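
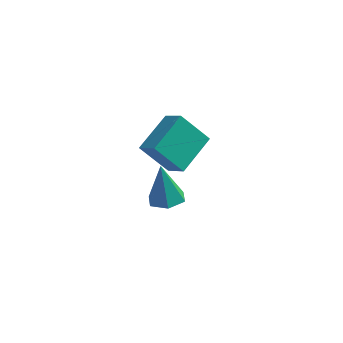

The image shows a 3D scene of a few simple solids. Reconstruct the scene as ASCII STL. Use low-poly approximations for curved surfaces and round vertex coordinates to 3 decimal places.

solid 
facet normal -0.685 0.012 0.728
outer loop
vertex 2.344 -1.131 3.312
vertex 3.004 0.341 3.909
vertex 1.688 -0.583 2.686
endloop
endfacet
facet normal -0.384 -0.856 -0.347
outer loop
vertex 2.736 -0.601 1.571
vertex 2.344 -1.131 3.312
vertex 1.688 -0.583 2.686
endloop
endfacet
facet normal -0.685 0.012 0.728
outer loop
vertex 1.688 -0.583 2.686
vertex 3.004 0.341 3.909
vertex 2.347 0.889 3.282
endloop
endfacet
facet normal -0.620 0.517 -0.591
outer loop
vertex 2.347 0.889 3.282
vertex 2.736 -0.601 1.571
vertex 1.688 -0.583 2.686
endloop
endfacet
facet normal 0.619 -0.517 0.591
outer loop
vertex 2.344 -1.131 3.312
vertex 4.052 0.323 2.794
vertex 3.004 0.341 3.909
endloop
endfacet
facet normal -0.383 -0.856 -0.347
outer loop
vertex 3.393 -1.149 2.198
vertex 2.344 -1.131 3.312
vertex 2.736 -0.601 1.571
endloop
endfacet
facet normal 0.619 -0.517 0.591
outer loop
vertex 3.393 -1.149 2.198
vertex 4.052 0.323 2.794
vertex 2.344 -1.131 3.312
endloop
endfacet
facet normal 0.383 0.856 0.347
outer loop
vertex 3.004 0.341 3.909
vertex 4.052 0.323 2.794
vertex 2.347 0.889 3.282
endloop
endfacet
facet normal -0.619 0.517 -0.591
outer loop
vertex 3.396 0.871 2.168
vertex 2.736 -0.601 1.571
vertex 2.347 0.889 3.282
endloop
endfacet
facet normal 0.383 0.856 0.347
outer loop
vertex 2.347 0.889 3.282
vertex 4.052 0.323 2.794
vertex 3.396 0.871 2.168
endloop
endfacet
facet normal 0.685 -0.012 -0.728
outer loop
vertex 3.396 0.871 2.168
vertex 3.393 -1.149 2.198
vertex 2.736 -0.601 1.571
endloop
endfacet
facet normal 0.685 -0.012 -0.728
outer loop
vertex 4.052 0.323 2.794
vertex 3.393 -1.149 2.198
vertex 3.396 0.871 2.168
endloop
endfacet
facet normal 0.169 -0.188 -0.967
outer loop
vertex 2.856 1.638 -1.966
vertex 2.336 1.098 -1.952
vertex 2.141 1.801 -2.123
endloop
endfacet
facet normal 0.174 0.963 0.208
outer loop
vertex 2.856 1.638 -1.966
vertex 2.141 1.801 -2.123
vertex 2.044 1.422 -0.288
endloop
endfacet
facet normal 0.169 -0.188 -0.967
outer loop
vertex 2.141 1.801 -2.123
vertex 2.336 1.098 -1.952
vertex 1.621 1.261 -2.109
endloop
endfacet
facet normal -0.715 0.691 0.105
outer loop
vertex 2.141 1.801 -2.123
vertex 1.621 1.261 -2.109
vertex 2.044 1.422 -0.288
endloop
endfacet
facet normal 0.169 -0.188 -0.967
outer loop
vertex 1.621 1.261 -2.109
vertex 2.336 1.098 -1.952
vertex 1.816 0.558 -1.938
endloop
endfacet
facet normal -0.949 -0.205 0.239
outer loop
vertex 1.621 1.261 -2.109
vertex 1.816 0.558 -1.938
vertex 2.044 1.422 -0.288
endloop
endfacet
facet normal 0.171 -0.189 -0.967
outer loop
vertex 1.816 0.558 -1.938
vertex 2.336 1.098 -1.952
vertex 2.53 0.394 -1.78
endloop
endfacet
facet normal -0.295 -0.829 0.475
outer loop
vertex 1.816 0.558 -1.938
vertex 2.53 0.394 -1.78
vertex 2.044 1.422 -0.288
endloop
endfacet
facet normal 0.169 -0.190 -0.967
outer loop
vertex 2.53 0.394 -1.78
vertex 2.336 1.098 -1.952
vertex 3.051 0.934 -1.795
endloop
endfacet
facet normal 0.595 -0.558 0.578
outer loop
vertex 2.53 0.394 -1.78
vertex 3.051 0.934 -1.795
vertex 2.044 1.422 -0.288
endloop
endfacet
facet normal 0.169 -0.188 -0.967
outer loop
vertex 3.051 0.934 -1.795
vertex 2.336 1.098 -1.952
vertex 2.856 1.638 -1.966
endloop
endfacet
facet normal 0.829 0.338 0.445
outer loop
vertex 3.051 0.934 -1.795
vertex 2.856 1.638 -1.966
vertex 2.044 1.422 -0.288
endloop
endfacet

endsolid


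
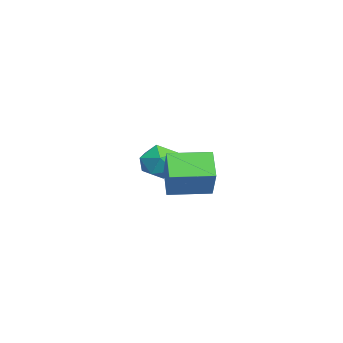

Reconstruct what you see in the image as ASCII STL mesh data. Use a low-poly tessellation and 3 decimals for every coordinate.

solid 
facet normal -0.395 0.874 0.283
outer loop
vertex -2.569 2.54 -0.157
vertex -3.121 2.017 0.686
vertex -2.078 2.432 0.861
endloop
endfacet
facet normal 0.246 0.969 -0.016
outer loop
vertex -2.569 2.54 -0.157
vertex -2.078 2.432 0.861
vertex -1.471 2.263 -0.083
endloop
endfacet
facet normal 0.223 0.703 -0.676
outer loop
vertex -2.569 2.54 -0.157
vertex -1.471 2.263 -0.083
vertex -2.137 1.744 -0.842
endloop
endfacet
facet normal -0.433 0.442 -0.786
outer loop
vertex -2.569 2.54 -0.157
vertex -2.137 1.744 -0.842
vertex -3.157 1.592 -0.366
endloop
endfacet
facet normal -0.814 0.548 -0.193
outer loop
vertex -2.569 2.54 -0.157
vertex -3.157 1.592 -0.366
vertex -3.121 2.017 0.686
endloop
endfacet
facet normal 0.722 0.592 0.358
outer loop
vertex -1.471 2.263 -0.083
vertex -2.078 2.432 0.861
vertex -1.343 1.568 0.806
endloop
endfacet
facet normal -0.315 0.437 0.842
outer loop
vertex -2.078 2.432 0.861
vertex -3.121 2.017 0.686
vertex -2.363 1.416 1.282
endloop
endfacet
facet normal -0.993 -0.092 0.071
outer loop
vertex -3.121 2.017 0.686
vertex -3.157 1.592 -0.366
vertex -3.029 0.897 0.523
endloop
endfacet
facet normal -0.376 -0.263 -0.889
outer loop
vertex -3.157 1.592 -0.366
vertex -2.137 1.744 -0.842
vertex -2.422 0.728 -0.421
endloop
endfacet
facet normal 0.685 0.160 -0.711
outer loop
vertex -2.137 1.744 -0.842
vertex -1.471 2.263 -0.083
vertex -1.379 1.143 -0.246
endloop
endfacet
facet normal 0.433 -0.442 0.786
outer loop
vertex -1.931 0.62 0.597
vertex -1.343 1.568 0.806
vertex -2.363 1.416 1.282
endloop
endfacet
facet normal -0.223 -0.703 0.676
outer loop
vertex -1.931 0.62 0.597
vertex -2.363 1.416 1.282
vertex -3.029 0.897 0.523
endloop
endfacet
facet normal -0.246 -0.969 0.016
outer loop
vertex -1.931 0.62 0.597
vertex -3.029 0.897 0.523
vertex -2.422 0.728 -0.421
endloop
endfacet
facet normal 0.395 -0.874 -0.283
outer loop
vertex -1.931 0.62 0.597
vertex -2.422 0.728 -0.421
vertex -1.379 1.143 -0.246
endloop
endfacet
facet normal 0.814 -0.548 0.193
outer loop
vertex -1.931 0.62 0.597
vertex -1.379 1.143 -0.246
vertex -1.343 1.568 0.806
endloop
endfacet
facet normal 0.376 0.263 0.889
outer loop
vertex -2.363 1.416 1.282
vertex -1.343 1.568 0.806
vertex -2.078 2.432 0.861
endloop
endfacet
facet normal -0.685 -0.160 0.711
outer loop
vertex -3.029 0.897 0.523
vertex -2.363 1.416 1.282
vertex -3.121 2.017 0.686
endloop
endfacet
facet normal -0.722 -0.592 -0.358
outer loop
vertex -2.422 0.728 -0.421
vertex -3.029 0.897 0.523
vertex -3.157 1.592 -0.366
endloop
endfacet
facet normal 0.315 -0.437 -0.842
outer loop
vertex -1.379 1.143 -0.246
vertex -2.422 0.728 -0.421
vertex -2.137 1.744 -0.842
endloop
endfacet
facet normal 0.993 0.092 -0.071
outer loop
vertex -1.343 1.568 0.806
vertex -1.379 1.143 -0.246
vertex -1.471 2.263 -0.083
endloop
endfacet
facet normal -0.783 -0.054 0.620
outer loop
vertex 3.249 1.729 2.812
vertex 3.105 3.774 2.809
vertex 2.018 1.64 1.251
endloop
endfacet
facet normal 0.070 -0.998 0.001
outer loop
vertex 3.255 1.726 0.271
vertex 3.249 1.729 2.812
vertex 2.018 1.64 1.251
endloop
endfacet
facet normal -0.783 -0.054 0.620
outer loop
vertex 2.018 1.64 1.251
vertex 3.105 3.774 2.809
vertex 1.874 3.685 1.248
endloop
endfacet
facet normal -0.618 -0.045 -0.785
outer loop
vertex 1.874 3.685 1.248
vertex 3.255 1.726 0.271
vertex 2.018 1.64 1.251
endloop
endfacet
facet normal 0.618 0.045 0.785
outer loop
vertex 3.249 1.729 2.812
vertex 4.342 3.86 1.829
vertex 3.105 3.774 2.809
endloop
endfacet
facet normal 0.070 -0.998 0.001
outer loop
vertex 4.486 1.815 1.832
vertex 3.249 1.729 2.812
vertex 3.255 1.726 0.271
endloop
endfacet
facet normal 0.618 0.045 0.785
outer loop
vertex 4.486 1.815 1.832
vertex 4.342 3.86 1.829
vertex 3.249 1.729 2.812
endloop
endfacet
facet normal -0.070 0.998 -0.001
outer loop
vertex 3.105 3.774 2.809
vertex 4.342 3.86 1.829
vertex 1.874 3.685 1.248
endloop
endfacet
facet normal -0.618 -0.045 -0.785
outer loop
vertex 3.111 3.771 0.268
vertex 3.255 1.726 0.271
vertex 1.874 3.685 1.248
endloop
endfacet
facet normal -0.070 0.998 -0.001
outer loop
vertex 1.874 3.685 1.248
vertex 4.342 3.86 1.829
vertex 3.111 3.771 0.268
endloop
endfacet
facet normal 0.783 0.054 -0.620
outer loop
vertex 3.111 3.771 0.268
vertex 4.486 1.815 1.832
vertex 3.255 1.726 0.271
endloop
endfacet
facet normal 0.783 0.054 -0.620
outer loop
vertex 4.342 3.86 1.829
vertex 4.486 1.815 1.832
vertex 3.111 3.771 0.268
endloop
endfacet

endsolid


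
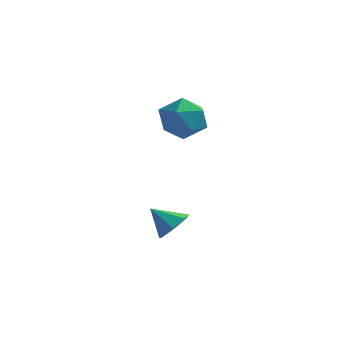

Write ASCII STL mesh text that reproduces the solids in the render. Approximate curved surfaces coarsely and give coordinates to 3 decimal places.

solid 
facet normal 0.721 0.175 -0.670
outer loop
vertex 3.535 1.222 -2.891
vertex 2.933 1.337 -3.509
vertex 3.284 1.929 -2.977
endloop
endfacet
facet normal 0.160 0.175 0.971
outer loop
vertex 3.535 1.222 -2.891
vertex 3.284 1.929 -2.977
vertex 1.967 1.103 -2.611
endloop
endfacet
facet normal 0.722 0.174 -0.670
outer loop
vertex 3.284 1.929 -2.977
vertex 2.933 1.337 -3.509
vertex 2.769 2.19 -3.464
endloop
endfacet
facet normal -0.262 0.708 0.656
outer loop
vertex 3.284 1.929 -2.977
vertex 2.769 2.19 -3.464
vertex 1.967 1.103 -2.611
endloop
endfacet
facet normal 0.721 0.174 -0.670
outer loop
vertex 2.769 2.19 -3.464
vertex 2.933 1.337 -3.509
vertex 2.378 1.808 -3.984
endloop
endfacet
facet normal -0.761 0.641 0.101
outer loop
vertex 2.769 2.19 -3.464
vertex 2.378 1.808 -3.984
vertex 1.967 1.103 -2.611
endloop
endfacet
facet normal 0.722 0.175 -0.670
outer loop
vertex 2.378 1.808 -3.984
vertex 2.933 1.337 -3.509
vertex 2.405 1.071 -4.147
endloop
endfacet
facet normal -0.961 0.026 -0.275
outer loop
vertex 2.378 1.808 -3.984
vertex 2.405 1.071 -4.147
vertex 1.967 1.103 -2.611
endloop
endfacet
facet normal 0.722 0.174 -0.670
outer loop
vertex 2.405 1.071 -4.147
vertex 2.933 1.337 -3.509
vertex 2.83 0.534 -3.829
endloop
endfacet
facet normal -0.712 -0.676 -0.189
outer loop
vertex 2.405 1.071 -4.147
vertex 2.83 0.534 -3.829
vertex 1.967 1.103 -2.611
endloop
endfacet
facet normal 0.721 0.175 -0.670
outer loop
vertex 2.83 0.534 -3.829
vertex 2.933 1.337 -3.509
vertex 3.333 0.602 -3.27
endloop
endfacet
facet normal -0.201 -0.934 0.294
outer loop
vertex 2.83 0.534 -3.829
vertex 3.333 0.602 -3.27
vertex 1.967 1.103 -2.611
endloop
endfacet
facet normal 0.721 0.175 -0.670
outer loop
vertex 3.333 0.602 -3.27
vertex 2.933 1.337 -3.509
vertex 3.535 1.222 -2.891
endloop
endfacet
facet normal 0.187 -0.556 0.810
outer loop
vertex 3.333 0.602 -3.27
vertex 3.535 1.222 -2.891
vertex 1.967 1.103 -2.611
endloop
endfacet
facet normal -0.220 0.691 0.688
outer loop
vertex 1.127 4.482 1.88
vertex 1.825 3.943 2.644
vertex 2.255 4.774 1.947
endloop
endfacet
facet normal -0.252 0.967 0.031
outer loop
vertex 1.127 4.482 1.88
vertex 2.255 4.774 1.947
vertex 1.74 4.673 0.905
endloop
endfacet
facet normal -0.730 0.591 -0.343
outer loop
vertex 1.127 4.482 1.88
vertex 1.74 4.673 0.905
vertex 0.991 3.779 0.958
endloop
endfacet
facet normal -0.993 0.083 0.084
outer loop
vertex 1.127 4.482 1.88
vertex 0.991 3.779 0.958
vertex 1.044 3.328 2.033
endloop
endfacet
facet normal -0.678 0.144 0.721
outer loop
vertex 1.127 4.482 1.88
vertex 1.044 3.328 2.033
vertex 1.825 3.943 2.644
endloop
endfacet
facet normal 0.386 0.880 -0.276
outer loop
vertex 1.74 4.673 0.905
vertex 2.255 4.774 1.947
vertex 2.816 4.252 1.067
endloop
endfacet
facet normal 0.438 0.434 0.787
outer loop
vertex 2.255 4.774 1.947
vertex 1.825 3.943 2.644
vertex 2.869 3.801 2.142
endloop
endfacet
facet normal -0.303 -0.450 0.840
outer loop
vertex 1.825 3.943 2.644
vertex 1.044 3.328 2.033
vertex 2.12 2.907 2.195
endloop
endfacet
facet normal -0.812 -0.551 -0.191
outer loop
vertex 1.044 3.328 2.033
vertex 0.991 3.779 0.958
vertex 1.605 2.806 1.153
endloop
endfacet
facet normal -0.387 0.272 -0.881
outer loop
vertex 0.991 3.779 0.958
vertex 1.74 4.673 0.905
vertex 2.035 3.637 0.456
endloop
endfacet
facet normal 0.993 -0.083 -0.084
outer loop
vertex 2.733 3.098 1.22
vertex 2.816 4.252 1.067
vertex 2.869 3.801 2.142
endloop
endfacet
facet normal 0.730 -0.591 0.343
outer loop
vertex 2.733 3.098 1.22
vertex 2.869 3.801 2.142
vertex 2.12 2.907 2.195
endloop
endfacet
facet normal 0.252 -0.967 -0.031
outer loop
vertex 2.733 3.098 1.22
vertex 2.12 2.907 2.195
vertex 1.605 2.806 1.153
endloop
endfacet
facet normal 0.220 -0.691 -0.688
outer loop
vertex 2.733 3.098 1.22
vertex 1.605 2.806 1.153
vertex 2.035 3.637 0.456
endloop
endfacet
facet normal 0.678 -0.144 -0.721
outer loop
vertex 2.733 3.098 1.22
vertex 2.035 3.637 0.456
vertex 2.816 4.252 1.067
endloop
endfacet
facet normal 0.812 0.551 0.191
outer loop
vertex 2.869 3.801 2.142
vertex 2.816 4.252 1.067
vertex 2.255 4.774 1.947
endloop
endfacet
facet normal 0.387 -0.272 0.881
outer loop
vertex 2.12 2.907 2.195
vertex 2.869 3.801 2.142
vertex 1.825 3.943 2.644
endloop
endfacet
facet normal -0.386 -0.880 0.276
outer loop
vertex 1.605 2.806 1.153
vertex 2.12 2.907 2.195
vertex 1.044 3.328 2.033
endloop
endfacet
facet normal -0.438 -0.434 -0.787
outer loop
vertex 2.035 3.637 0.456
vertex 1.605 2.806 1.153
vertex 0.991 3.779 0.958
endloop
endfacet
facet normal 0.303 0.450 -0.840
outer loop
vertex 2.816 4.252 1.067
vertex 2.035 3.637 0.456
vertex 1.74 4.673 0.905
endloop
endfacet

endsolid


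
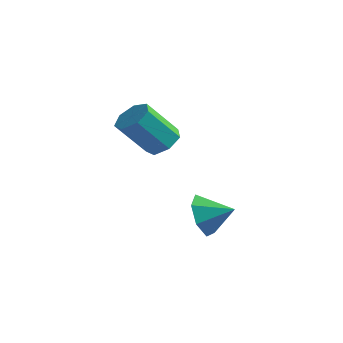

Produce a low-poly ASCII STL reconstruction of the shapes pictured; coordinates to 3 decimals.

solid 
facet normal 0.383 0.515 -0.766
outer loop
vertex -2.578 -1.064 -0.474
vertex -3.329 -1.097 -0.872
vertex -3.041 -0.507 -0.331
endloop
endfacet
facet normal 0.678 0.406 0.613
outer loop
vertex -2.578 -1.064 -0.474
vertex -3.041 -0.507 -0.331
vertex -3.341 -2.09 1.05
endloop
endfacet
facet normal 0.677 0.406 0.613
outer loop
vertex -3.341 -2.09 1.05
vertex -3.041 -0.507 -0.331
vertex -3.804 -1.534 1.193
endloop
endfacet
facet normal -0.384 -0.516 0.766
outer loop
vertex -3.341 -2.09 1.05
vertex -3.804 -1.534 1.193
vertex -4.091 -2.123 0.652
endloop
endfacet
facet normal 0.384 0.515 -0.766
outer loop
vertex -3.041 -0.507 -0.331
vertex -3.329 -1.097 -0.872
vertex -3.72 -0.395 -0.596
endloop
endfacet
facet normal -0.069 0.843 0.533
outer loop
vertex -3.041 -0.507 -0.331
vertex -3.72 -0.395 -0.596
vertex -3.804 -1.534 1.193
endloop
endfacet
facet normal -0.068 0.843 0.534
outer loop
vertex -3.804 -1.534 1.193
vertex -3.72 -0.395 -0.596
vertex -4.483 -1.422 0.929
endloop
endfacet
facet normal -0.383 -0.517 0.766
outer loop
vertex -3.804 -1.534 1.193
vertex -4.483 -1.422 0.929
vertex -4.091 -2.123 0.652
endloop
endfacet
facet normal 0.383 0.515 -0.767
outer loop
vertex -3.72 -0.395 -0.596
vertex -3.329 -1.097 -0.872
vertex -4.105 -0.811 -1.068
endloop
endfacet
facet normal -0.762 0.645 0.053
outer loop
vertex -3.72 -0.395 -0.596
vertex -4.105 -0.811 -1.068
vertex -4.483 -1.422 0.929
endloop
endfacet
facet normal -0.762 0.645 0.053
outer loop
vertex -4.483 -1.422 0.929
vertex -4.105 -0.811 -1.068
vertex -4.868 -1.838 0.456
endloop
endfacet
facet normal -0.383 -0.517 0.766
outer loop
vertex -4.483 -1.422 0.929
vertex -4.868 -1.838 0.456
vertex -4.091 -2.123 0.652
endloop
endfacet
facet normal 0.384 0.516 -0.766
outer loop
vertex -4.105 -0.811 -1.068
vertex -3.329 -1.097 -0.872
vertex -3.905 -1.442 -1.393
endloop
endfacet
facet normal -0.883 -0.039 -0.468
outer loop
vertex -4.105 -0.811 -1.068
vertex -3.905 -1.442 -1.393
vertex -4.868 -1.838 0.456
endloop
endfacet
facet normal -0.883 -0.039 -0.468
outer loop
vertex -4.868 -1.838 0.456
vertex -3.905 -1.442 -1.393
vertex -4.668 -2.469 0.131
endloop
endfacet
facet normal -0.383 -0.516 0.766
outer loop
vertex -4.868 -1.838 0.456
vertex -4.668 -2.469 0.131
vertex -4.091 -2.123 0.652
endloop
endfacet
facet normal 0.383 0.517 -0.766
outer loop
vertex -3.905 -1.442 -1.393
vertex -3.329 -1.097 -0.872
vertex -3.271 -1.813 -1.326
endloop
endfacet
facet normal -0.338 -0.693 -0.636
outer loop
vertex -3.905 -1.442 -1.393
vertex -3.271 -1.813 -1.326
vertex -4.668 -2.469 0.131
endloop
endfacet
facet normal -0.338 -0.694 -0.636
outer loop
vertex -4.668 -2.469 0.131
vertex -3.271 -1.813 -1.326
vertex -4.034 -2.84 0.199
endloop
endfacet
facet normal -0.384 -0.515 0.767
outer loop
vertex -4.668 -2.469 0.131
vertex -4.034 -2.84 0.199
vertex -4.091 -2.123 0.652
endloop
endfacet
facet normal 0.383 0.517 -0.766
outer loop
vertex -3.271 -1.813 -1.326
vertex -3.329 -1.097 -0.872
vertex -2.68 -1.645 -0.917
endloop
endfacet
facet normal 0.460 -0.826 -0.326
outer loop
vertex -3.271 -1.813 -1.326
vertex -2.68 -1.645 -0.917
vertex -4.034 -2.84 0.199
endloop
endfacet
facet normal 0.461 -0.826 -0.325
outer loop
vertex -4.034 -2.84 0.199
vertex -2.68 -1.645 -0.917
vertex -3.443 -2.671 0.607
endloop
endfacet
facet normal -0.382 -0.515 0.767
outer loop
vertex -4.034 -2.84 0.199
vertex -3.443 -2.671 0.607
vertex -4.091 -2.123 0.652
endloop
endfacet
facet normal 0.383 0.517 -0.766
outer loop
vertex -2.68 -1.645 -0.917
vertex -3.329 -1.097 -0.872
vertex -2.578 -1.064 -0.474
endloop
endfacet
facet normal 0.913 -0.336 0.231
outer loop
vertex -2.68 -1.645 -0.917
vertex -2.578 -1.064 -0.474
vertex -3.443 -2.671 0.607
endloop
endfacet
facet normal 0.913 -0.336 0.231
outer loop
vertex -3.443 -2.671 0.607
vertex -2.578 -1.064 -0.474
vertex -3.341 -2.09 1.05
endloop
endfacet
facet normal -0.384 -0.516 0.766
outer loop
vertex -3.443 -2.671 0.607
vertex -3.341 -2.09 1.05
vertex -4.091 -2.123 0.652
endloop
endfacet
facet normal -0.882 -0.300 -0.364
outer loop
vertex 0.799 -4.361 -3.684
vertex 0.314 -3.839 -2.939
vertex 0.59 -3.513 -3.876
endloop
endfacet
facet normal 0.852 0.094 -0.514
outer loop
vertex 0.799 -4.361 -3.684
vertex 0.59 -3.513 -3.876
vertex 1.426 -3.461 -2.481
endloop
endfacet
facet normal -0.881 -0.301 -0.364
outer loop
vertex 0.59 -3.513 -3.876
vertex 0.314 -3.839 -2.939
vertex 0.173 -2.912 -3.363
endloop
endfacet
facet normal 0.581 0.723 -0.375
outer loop
vertex 0.59 -3.513 -3.876
vertex 0.173 -2.912 -3.363
vertex 1.426 -3.461 -2.481
endloop
endfacet
facet normal -0.882 -0.300 -0.363
outer loop
vertex 0.173 -2.912 -3.363
vertex 0.314 -3.839 -2.939
vertex -0.137 -3.008 -2.531
endloop
endfacet
facet normal 0.266 0.941 0.208
outer loop
vertex 0.173 -2.912 -3.363
vertex -0.137 -3.008 -2.531
vertex 1.426 -3.461 -2.481
endloop
endfacet
facet normal -0.882 -0.301 -0.363
outer loop
vertex -0.137 -3.008 -2.531
vertex 0.314 -3.839 -2.939
vertex -0.107 -3.731 -2.005
endloop
endfacet
facet normal 0.144 0.586 0.797
outer loop
vertex -0.137 -3.008 -2.531
vertex -0.107 -3.731 -2.005
vertex 1.426 -3.461 -2.481
endloop
endfacet
facet normal -0.882 -0.300 -0.363
outer loop
vertex -0.107 -3.731 -2.005
vertex 0.314 -3.839 -2.939
vertex 0.24 -4.535 -2.183
endloop
endfacet
facet normal 0.308 -0.077 0.948
outer loop
vertex -0.107 -3.731 -2.005
vertex 0.24 -4.535 -2.183
vertex 1.426 -3.461 -2.481
endloop
endfacet
facet normal -0.882 -0.301 -0.363
outer loop
vertex 0.24 -4.535 -2.183
vertex 0.314 -3.839 -2.939
vertex 0.643 -4.815 -2.93
endloop
endfacet
facet normal 0.633 -0.548 0.547
outer loop
vertex 0.24 -4.535 -2.183
vertex 0.643 -4.815 -2.93
vertex 1.426 -3.461 -2.481
endloop
endfacet
facet normal -0.882 -0.301 -0.363
outer loop
vertex 0.643 -4.815 -2.93
vertex 0.314 -3.839 -2.939
vertex 0.799 -4.361 -3.684
endloop
endfacet
facet normal 0.875 -0.472 -0.103
outer loop
vertex 0.643 -4.815 -2.93
vertex 0.799 -4.361 -3.684
vertex 1.426 -3.461 -2.481
endloop
endfacet

endsolid


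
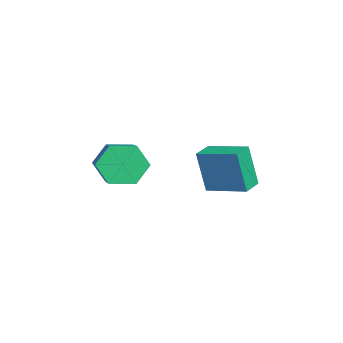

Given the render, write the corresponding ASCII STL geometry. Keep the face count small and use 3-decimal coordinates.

solid 
facet normal -0.849 0.528 0.008
outer loop
vertex -2.244 1.291 -0.611
vertex -1.264 2.862 -0.183
vertex -2.014 1.691 -2.608
endloop
endfacet
facet normal -0.516 -0.827 -0.225
outer loop
vertex -1.156 1.158 -2.617
vertex -2.244 1.291 -0.611
vertex -2.014 1.691 -2.608
endloop
endfacet
facet normal -0.849 0.528 0.008
outer loop
vertex -2.014 1.691 -2.608
vertex -1.264 2.862 -0.183
vertex -1.034 3.262 -2.181
endloop
endfacet
facet normal 0.111 0.195 -0.974
outer loop
vertex -1.034 3.262 -2.181
vertex -1.156 1.158 -2.617
vertex -2.014 1.691 -2.608
endloop
endfacet
facet normal -0.111 -0.196 0.974
outer loop
vertex -2.244 1.291 -0.611
vertex -0.406 2.329 -0.192
vertex -1.264 2.862 -0.183
endloop
endfacet
facet normal -0.516 -0.827 -0.225
outer loop
vertex -1.386 0.758 -0.619
vertex -2.244 1.291 -0.611
vertex -1.156 1.158 -2.617
endloop
endfacet
facet normal -0.112 -0.195 0.974
outer loop
vertex -1.386 0.758 -0.619
vertex -0.406 2.329 -0.192
vertex -2.244 1.291 -0.611
endloop
endfacet
facet normal 0.516 0.827 0.225
outer loop
vertex -1.264 2.862 -0.183
vertex -0.406 2.329 -0.192
vertex -1.034 3.262 -2.181
endloop
endfacet
facet normal 0.112 0.195 -0.974
outer loop
vertex -0.176 2.729 -2.189
vertex -1.156 1.158 -2.617
vertex -1.034 3.262 -2.181
endloop
endfacet
facet normal 0.516 0.827 0.225
outer loop
vertex -1.034 3.262 -2.181
vertex -0.406 2.329 -0.192
vertex -0.176 2.729 -2.189
endloop
endfacet
facet normal 0.849 -0.528 -0.008
outer loop
vertex -0.176 2.729 -2.189
vertex -1.386 0.758 -0.619
vertex -1.156 1.158 -2.617
endloop
endfacet
facet normal 0.849 -0.528 -0.008
outer loop
vertex -0.406 2.329 -0.192
vertex -1.386 0.758 -0.619
vertex -0.176 2.729 -2.189
endloop
endfacet
facet normal -0.911 -0.075 -0.406
outer loop
vertex -0.471 -2.907 -1.652
vertex -0.884 -2.342 -0.83
vertex -0.533 -1.831 -1.713
endloop
endfacet
facet normal 0.409 -0.028 -0.912
outer loop
vertex -0.471 -2.907 -1.652
vertex -0.533 -1.831 -1.713
vertex 1.278 -2.762 -0.873
endloop
endfacet
facet normal 0.409 -0.028 -0.912
outer loop
vertex 1.278 -2.762 -0.873
vertex -0.533 -1.831 -1.713
vertex 1.216 -1.686 -0.934
endloop
endfacet
facet normal 0.911 0.076 0.406
outer loop
vertex 1.278 -2.762 -0.873
vertex 1.216 -1.686 -0.934
vertex 0.864 -2.198 -0.05
endloop
endfacet
facet normal -0.911 -0.075 -0.406
outer loop
vertex -0.533 -1.831 -1.713
vertex -0.884 -2.342 -0.83
vertex -0.946 -1.266 -0.891
endloop
endfacet
facet normal 0.155 0.849 -0.506
outer loop
vertex -0.533 -1.831 -1.713
vertex -0.946 -1.266 -0.891
vertex 1.216 -1.686 -0.934
endloop
endfacet
facet normal 0.155 0.849 -0.505
outer loop
vertex 1.216 -1.686 -0.934
vertex -0.946 -1.266 -0.891
vertex 0.802 -1.121 -0.112
endloop
endfacet
facet normal 0.911 0.076 0.406
outer loop
vertex 1.216 -1.686 -0.934
vertex 0.802 -1.121 -0.112
vertex 0.864 -2.198 -0.05
endloop
endfacet
facet normal -0.911 -0.076 -0.406
outer loop
vertex -0.946 -1.266 -0.891
vertex -0.884 -2.342 -0.83
vertex -1.298 -1.778 -0.007
endloop
endfacet
facet normal -0.254 0.877 0.407
outer loop
vertex -0.946 -1.266 -0.891
vertex -1.298 -1.778 -0.007
vertex 0.802 -1.121 -0.112
endloop
endfacet
facet normal -0.254 0.877 0.407
outer loop
vertex 0.802 -1.121 -0.112
vertex -1.298 -1.778 -0.007
vertex 0.451 -1.633 0.772
endloop
endfacet
facet normal 0.911 0.076 0.406
outer loop
vertex 0.802 -1.121 -0.112
vertex 0.451 -1.633 0.772
vertex 0.864 -2.198 -0.05
endloop
endfacet
facet normal -0.911 -0.076 -0.406
outer loop
vertex -1.298 -1.778 -0.007
vertex -0.884 -2.342 -0.83
vertex -1.236 -2.854 0.054
endloop
endfacet
facet normal -0.409 0.028 0.912
outer loop
vertex -1.298 -1.778 -0.007
vertex -1.236 -2.854 0.054
vertex 0.451 -1.633 0.772
endloop
endfacet
facet normal -0.409 0.028 0.912
outer loop
vertex 0.451 -1.633 0.772
vertex -1.236 -2.854 0.054
vertex 0.513 -2.709 0.833
endloop
endfacet
facet normal 0.911 0.075 0.406
outer loop
vertex 0.451 -1.633 0.772
vertex 0.513 -2.709 0.833
vertex 0.864 -2.198 -0.05
endloop
endfacet
facet normal -0.911 -0.076 -0.406
outer loop
vertex -1.236 -2.854 0.054
vertex -0.884 -2.342 -0.83
vertex -0.822 -3.419 -0.768
endloop
endfacet
facet normal -0.155 -0.849 0.505
outer loop
vertex -1.236 -2.854 0.054
vertex -0.822 -3.419 -0.768
vertex 0.513 -2.709 0.833
endloop
endfacet
facet normal -0.155 -0.849 0.506
outer loop
vertex 0.513 -2.709 0.833
vertex -0.822 -3.419 -0.768
vertex 0.926 -3.274 0.011
endloop
endfacet
facet normal 0.911 0.075 0.406
outer loop
vertex 0.513 -2.709 0.833
vertex 0.926 -3.274 0.011
vertex 0.864 -2.198 -0.05
endloop
endfacet
facet normal -0.911 -0.076 -0.406
outer loop
vertex -0.822 -3.419 -0.768
vertex -0.884 -2.342 -0.83
vertex -0.471 -2.907 -1.652
endloop
endfacet
facet normal 0.254 -0.877 -0.407
outer loop
vertex -0.822 -3.419 -0.768
vertex -0.471 -2.907 -1.652
vertex 0.926 -3.274 0.011
endloop
endfacet
facet normal 0.254 -0.877 -0.407
outer loop
vertex 0.926 -3.274 0.011
vertex -0.471 -2.907 -1.652
vertex 1.278 -2.762 -0.873
endloop
endfacet
facet normal 0.911 0.076 0.406
outer loop
vertex 0.926 -3.274 0.011
vertex 1.278 -2.762 -0.873
vertex 0.864 -2.198 -0.05
endloop
endfacet

endsolid


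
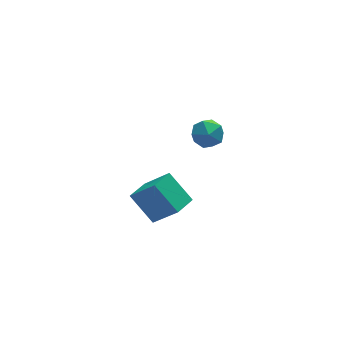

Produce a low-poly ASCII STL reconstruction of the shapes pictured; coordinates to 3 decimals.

solid 
facet normal -0.052 0.820 0.571
outer loop
vertex 2.902 -1.325 1.941
vertex 3.148 -1.774 2.608
vertex 3.721 -1.398 2.12
endloop
endfacet
facet normal 0.111 0.988 -0.103
outer loop
vertex 2.902 -1.325 1.941
vertex 3.721 -1.398 2.12
vertex 3.458 -1.452 1.322
endloop
endfacet
facet normal -0.413 0.745 -0.524
outer loop
vertex 2.902 -1.325 1.941
vertex 3.458 -1.452 1.322
vertex 2.723 -1.862 1.318
endloop
endfacet
facet normal -0.898 0.426 -0.109
outer loop
vertex 2.902 -1.325 1.941
vertex 2.723 -1.862 1.318
vertex 2.532 -2.061 2.113
endloop
endfacet
facet normal -0.675 0.472 0.567
outer loop
vertex 2.902 -1.325 1.941
vertex 2.532 -2.061 2.113
vertex 3.148 -1.774 2.608
endloop
endfacet
facet normal 0.711 0.646 -0.278
outer loop
vertex 3.458 -1.452 1.322
vertex 3.721 -1.398 2.12
vertex 4.048 -1.979 1.607
endloop
endfacet
facet normal 0.448 0.372 0.813
outer loop
vertex 3.721 -1.398 2.12
vertex 3.148 -1.774 2.608
vertex 3.857 -2.178 2.402
endloop
endfacet
facet normal -0.560 -0.190 0.807
outer loop
vertex 3.148 -1.774 2.608
vertex 2.532 -2.061 2.113
vertex 3.122 -2.588 2.398
endloop
endfacet
facet normal -0.921 -0.264 -0.287
outer loop
vertex 2.532 -2.061 2.113
vertex 2.723 -1.862 1.318
vertex 2.859 -2.642 1.6
endloop
endfacet
facet normal -0.135 0.252 -0.958
outer loop
vertex 2.723 -1.862 1.318
vertex 3.458 -1.452 1.322
vertex 3.432 -2.266 1.112
endloop
endfacet
facet normal 0.898 -0.426 0.109
outer loop
vertex 3.678 -2.715 1.779
vertex 4.048 -1.979 1.607
vertex 3.857 -2.178 2.402
endloop
endfacet
facet normal 0.413 -0.745 0.524
outer loop
vertex 3.678 -2.715 1.779
vertex 3.857 -2.178 2.402
vertex 3.122 -2.588 2.398
endloop
endfacet
facet normal -0.111 -0.988 0.103
outer loop
vertex 3.678 -2.715 1.779
vertex 3.122 -2.588 2.398
vertex 2.859 -2.642 1.6
endloop
endfacet
facet normal 0.052 -0.820 -0.571
outer loop
vertex 3.678 -2.715 1.779
vertex 2.859 -2.642 1.6
vertex 3.432 -2.266 1.112
endloop
endfacet
facet normal 0.675 -0.472 -0.567
outer loop
vertex 3.678 -2.715 1.779
vertex 3.432 -2.266 1.112
vertex 4.048 -1.979 1.607
endloop
endfacet
facet normal 0.921 0.264 0.287
outer loop
vertex 3.857 -2.178 2.402
vertex 4.048 -1.979 1.607
vertex 3.721 -1.398 2.12
endloop
endfacet
facet normal 0.135 -0.252 0.958
outer loop
vertex 3.122 -2.588 2.398
vertex 3.857 -2.178 2.402
vertex 3.148 -1.774 2.608
endloop
endfacet
facet normal -0.711 -0.646 0.278
outer loop
vertex 2.859 -2.642 1.6
vertex 3.122 -2.588 2.398
vertex 2.532 -2.061 2.113
endloop
endfacet
facet normal -0.448 -0.372 -0.813
outer loop
vertex 3.432 -2.266 1.112
vertex 2.859 -2.642 1.6
vertex 2.723 -1.862 1.318
endloop
endfacet
facet normal 0.560 0.190 -0.807
outer loop
vertex 4.048 -1.979 1.607
vertex 3.432 -2.266 1.112
vertex 3.458 -1.452 1.322
endloop
endfacet
facet normal -0.388 0.669 0.634
outer loop
vertex 1.114 -1.198 -2.093
vertex 2.053 -0.529 -2.224
vertex 0.244 -0.274 -3.6
endloop
endfacet
facet normal -0.809 -0.577 0.113
outer loop
vertex 0.927 -1.451 -4.716
vertex 1.114 -1.198 -2.093
vertex 0.244 -0.274 -3.6
endloop
endfacet
facet normal -0.388 0.669 0.634
outer loop
vertex 0.244 -0.274 -3.6
vertex 2.053 -0.529 -2.224
vertex 1.183 0.395 -3.731
endloop
endfacet
facet normal -0.441 0.469 -0.765
outer loop
vertex 1.183 0.395 -3.731
vertex 0.927 -1.451 -4.716
vertex 0.244 -0.274 -3.6
endloop
endfacet
facet normal 0.441 -0.469 0.765
outer loop
vertex 1.114 -1.198 -2.093
vertex 2.736 -1.706 -3.34
vertex 2.053 -0.529 -2.224
endloop
endfacet
facet normal -0.809 -0.577 0.113
outer loop
vertex 1.797 -2.375 -3.209
vertex 1.114 -1.198 -2.093
vertex 0.927 -1.451 -4.716
endloop
endfacet
facet normal 0.441 -0.469 0.765
outer loop
vertex 1.797 -2.375 -3.209
vertex 2.736 -1.706 -3.34
vertex 1.114 -1.198 -2.093
endloop
endfacet
facet normal 0.809 0.577 -0.113
outer loop
vertex 2.053 -0.529 -2.224
vertex 2.736 -1.706 -3.34
vertex 1.183 0.395 -3.731
endloop
endfacet
facet normal -0.441 0.469 -0.765
outer loop
vertex 1.866 -0.782 -4.847
vertex 0.927 -1.451 -4.716
vertex 1.183 0.395 -3.731
endloop
endfacet
facet normal 0.809 0.577 -0.113
outer loop
vertex 1.183 0.395 -3.731
vertex 2.736 -1.706 -3.34
vertex 1.866 -0.782 -4.847
endloop
endfacet
facet normal 0.388 -0.669 -0.634
outer loop
vertex 1.866 -0.782 -4.847
vertex 1.797 -2.375 -3.209
vertex 0.927 -1.451 -4.716
endloop
endfacet
facet normal 0.388 -0.669 -0.634
outer loop
vertex 2.736 -1.706 -3.34
vertex 1.797 -2.375 -3.209
vertex 1.866 -0.782 -4.847
endloop
endfacet

endsolid


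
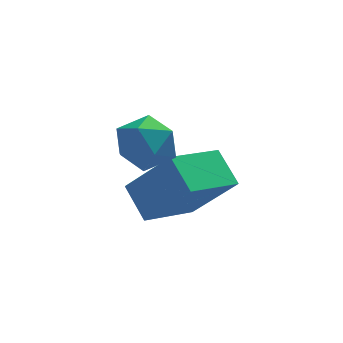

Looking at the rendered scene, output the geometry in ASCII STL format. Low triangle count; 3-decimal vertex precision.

solid 
facet normal -0.787 -0.525 0.326
outer loop
vertex -3.296 1.852 -1.358
vertex -4.454 2.585 -2.975
vertex -2.919 0.833 -2.089
endloop
endfacet
facet normal 0.547 -0.345 0.763
outer loop
vertex -1.386 1.855 -2.725
vertex -3.296 1.852 -1.358
vertex -2.919 0.833 -2.089
endloop
endfacet
facet normal -0.787 -0.524 0.326
outer loop
vertex -2.919 0.833 -2.089
vertex -4.454 2.585 -2.975
vertex -4.078 1.565 -3.707
endloop
endfacet
facet normal 0.287 -0.778 -0.558
outer loop
vertex -4.078 1.565 -3.707
vertex -1.386 1.855 -2.725
vertex -2.919 0.833 -2.089
endloop
endfacet
facet normal -0.287 0.778 0.558
outer loop
vertex -3.296 1.852 -1.358
vertex -2.921 3.607 -3.611
vertex -4.454 2.585 -2.975
endloop
endfacet
facet normal 0.546 -0.346 0.763
outer loop
vertex -1.762 2.875 -1.993
vertex -3.296 1.852 -1.358
vertex -1.386 1.855 -2.725
endloop
endfacet
facet normal -0.288 0.778 0.558
outer loop
vertex -1.762 2.875 -1.993
vertex -2.921 3.607 -3.611
vertex -3.296 1.852 -1.358
endloop
endfacet
facet normal -0.547 0.346 -0.763
outer loop
vertex -4.454 2.585 -2.975
vertex -2.921 3.607 -3.611
vertex -4.078 1.565 -3.707
endloop
endfacet
facet normal 0.288 -0.778 -0.559
outer loop
vertex -2.544 2.588 -4.342
vertex -1.386 1.855 -2.725
vertex -4.078 1.565 -3.707
endloop
endfacet
facet normal -0.546 0.345 -0.763
outer loop
vertex -4.078 1.565 -3.707
vertex -2.921 3.607 -3.611
vertex -2.544 2.588 -4.342
endloop
endfacet
facet normal 0.787 0.524 -0.326
outer loop
vertex -2.544 2.588 -4.342
vertex -1.762 2.875 -1.993
vertex -1.386 1.855 -2.725
endloop
endfacet
facet normal 0.786 0.525 -0.326
outer loop
vertex -2.921 3.607 -3.611
vertex -1.762 2.875 -1.993
vertex -2.544 2.588 -4.342
endloop
endfacet
facet normal -0.294 0.855 0.427
outer loop
vertex -4.07 2.574 -0.714
vertex -4.728 2.082 -0.183
vertex -3.824 2.22 0.164
endloop
endfacet
facet normal 0.395 0.885 0.246
outer loop
vertex -4.07 2.574 -0.714
vertex -3.824 2.22 0.164
vertex -3.199 2.149 -0.585
endloop
endfacet
facet normal 0.444 0.771 -0.457
outer loop
vertex -4.07 2.574 -0.714
vertex -3.199 2.149 -0.585
vertex -3.717 1.967 -1.394
endloop
endfacet
facet normal -0.215 0.670 -0.710
outer loop
vertex -4.07 2.574 -0.714
vertex -3.717 1.967 -1.394
vertex -4.662 1.926 -1.146
endloop
endfacet
facet normal -0.672 0.723 -0.163
outer loop
vertex -4.07 2.574 -0.714
vertex -4.662 1.926 -1.146
vertex -4.728 2.082 -0.183
endloop
endfacet
facet normal 0.735 0.353 0.579
outer loop
vertex -3.199 2.149 -0.585
vertex -3.824 2.22 0.164
vertex -3.318 1.394 0.026
endloop
endfacet
facet normal -0.381 0.304 0.873
outer loop
vertex -3.824 2.22 0.164
vertex -4.728 2.082 -0.183
vertex -4.263 1.353 0.274
endloop
endfacet
facet normal -0.993 0.090 -0.083
outer loop
vertex -4.728 2.082 -0.183
vertex -4.662 1.926 -1.146
vertex -4.781 1.171 -0.535
endloop
endfacet
facet normal -0.254 0.006 -0.967
outer loop
vertex -4.662 1.926 -1.146
vertex -3.717 1.967 -1.394
vertex -4.156 1.1 -1.284
endloop
endfacet
facet normal 0.812 0.168 -0.558
outer loop
vertex -3.717 1.967 -1.394
vertex -3.199 2.149 -0.585
vertex -3.252 1.238 -0.937
endloop
endfacet
facet normal 0.215 -0.670 0.710
outer loop
vertex -3.91 0.746 -0.406
vertex -3.318 1.394 0.026
vertex -4.263 1.353 0.274
endloop
endfacet
facet normal -0.444 -0.771 0.457
outer loop
vertex -3.91 0.746 -0.406
vertex -4.263 1.353 0.274
vertex -4.781 1.171 -0.535
endloop
endfacet
facet normal -0.395 -0.885 -0.246
outer loop
vertex -3.91 0.746 -0.406
vertex -4.781 1.171 -0.535
vertex -4.156 1.1 -1.284
endloop
endfacet
facet normal 0.294 -0.855 -0.427
outer loop
vertex -3.91 0.746 -0.406
vertex -4.156 1.1 -1.284
vertex -3.252 1.238 -0.937
endloop
endfacet
facet normal 0.672 -0.723 0.163
outer loop
vertex -3.91 0.746 -0.406
vertex -3.252 1.238 -0.937
vertex -3.318 1.394 0.026
endloop
endfacet
facet normal 0.254 -0.006 0.967
outer loop
vertex -4.263 1.353 0.274
vertex -3.318 1.394 0.026
vertex -3.824 2.22 0.164
endloop
endfacet
facet normal -0.812 -0.168 0.558
outer loop
vertex -4.781 1.171 -0.535
vertex -4.263 1.353 0.274
vertex -4.728 2.082 -0.183
endloop
endfacet
facet normal -0.735 -0.353 -0.579
outer loop
vertex -4.156 1.1 -1.284
vertex -4.781 1.171 -0.535
vertex -4.662 1.926 -1.146
endloop
endfacet
facet normal 0.381 -0.304 -0.873
outer loop
vertex -3.252 1.238 -0.937
vertex -4.156 1.1 -1.284
vertex -3.717 1.967 -1.394
endloop
endfacet
facet normal 0.993 -0.090 0.083
outer loop
vertex -3.318 1.394 0.026
vertex -3.252 1.238 -0.937
vertex -3.199 2.149 -0.585
endloop
endfacet

endsolid


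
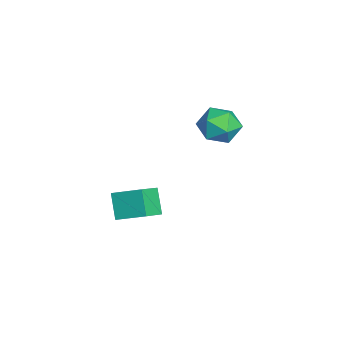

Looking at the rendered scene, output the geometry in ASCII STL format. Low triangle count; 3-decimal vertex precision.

solid 
facet normal -0.720 0.508 -0.473
outer loop
vertex -3.666 -3.542 -2.012
vertex -3.197 -2.351 -1.445
vertex -2.894 -3.373 -3.006
endloop
endfacet
facet normal -0.336 -0.850 -0.405
outer loop
vertex -2.023 -3.989 -2.435
vertex -3.666 -3.542 -2.012
vertex -2.894 -3.373 -3.006
endloop
endfacet
facet normal -0.720 0.508 -0.472
outer loop
vertex -2.894 -3.373 -3.006
vertex -3.197 -2.351 -1.445
vertex -2.425 -2.182 -2.44
endloop
endfacet
facet normal 0.607 0.133 -0.783
outer loop
vertex -2.425 -2.182 -2.44
vertex -2.023 -3.989 -2.435
vertex -2.894 -3.373 -3.006
endloop
endfacet
facet normal -0.608 -0.133 0.783
outer loop
vertex -3.666 -3.542 -2.012
vertex -2.326 -2.967 -0.874
vertex -3.197 -2.351 -1.445
endloop
endfacet
facet normal -0.336 -0.851 -0.405
outer loop
vertex -2.795 -4.158 -1.44
vertex -3.666 -3.542 -2.012
vertex -2.023 -3.989 -2.435
endloop
endfacet
facet normal -0.608 -0.133 0.783
outer loop
vertex -2.795 -4.158 -1.44
vertex -2.326 -2.967 -0.874
vertex -3.666 -3.542 -2.012
endloop
endfacet
facet normal 0.336 0.850 0.405
outer loop
vertex -3.197 -2.351 -1.445
vertex -2.326 -2.967 -0.874
vertex -2.425 -2.182 -2.44
endloop
endfacet
facet normal 0.608 0.133 -0.783
outer loop
vertex -1.554 -2.798 -1.868
vertex -2.023 -3.989 -2.435
vertex -2.425 -2.182 -2.44
endloop
endfacet
facet normal 0.335 0.850 0.405
outer loop
vertex -2.425 -2.182 -2.44
vertex -2.326 -2.967 -0.874
vertex -1.554 -2.798 -1.868
endloop
endfacet
facet normal 0.720 -0.508 0.472
outer loop
vertex -1.554 -2.798 -1.868
vertex -2.795 -4.158 -1.44
vertex -2.023 -3.989 -2.435
endloop
endfacet
facet normal 0.720 -0.508 0.473
outer loop
vertex -2.326 -2.967 -0.874
vertex -2.795 -4.158 -1.44
vertex -1.554 -2.798 -1.868
endloop
endfacet
facet normal -0.916 0.343 -0.209
outer loop
vertex -3.04 0.503 2.043
vertex -3.42 -0.258 2.458
vertex -3.245 0.52 2.967
endloop
endfacet
facet normal -0.457 0.882 -0.118
outer loop
vertex -3.04 0.503 2.043
vertex -3.245 0.52 2.967
vertex -2.436 0.898 2.655
endloop
endfacet
facet normal 0.073 0.804 -0.591
outer loop
vertex -3.04 0.503 2.043
vertex -2.436 0.898 2.655
vertex -2.11 0.353 1.954
endloop
endfacet
facet normal -0.058 0.216 -0.975
outer loop
vertex -3.04 0.503 2.043
vertex -2.11 0.353 1.954
vertex -2.718 -0.362 1.832
endloop
endfacet
facet normal -0.670 -0.069 -0.739
outer loop
vertex -3.04 0.503 2.043
vertex -2.718 -0.362 1.832
vertex -3.42 -0.258 2.458
endloop
endfacet
facet normal -0.179 0.825 0.536
outer loop
vertex -2.436 0.898 2.655
vertex -3.245 0.52 2.967
vertex -2.442 0.382 3.448
endloop
endfacet
facet normal -0.920 -0.047 0.388
outer loop
vertex -3.245 0.52 2.967
vertex -3.42 -0.258 2.458
vertex -3.05 -0.333 3.326
endloop
endfacet
facet normal -0.523 -0.713 -0.468
outer loop
vertex -3.42 -0.258 2.458
vertex -2.718 -0.362 1.832
vertex -2.724 -0.878 2.625
endloop
endfacet
facet normal 0.465 -0.251 -0.849
outer loop
vertex -2.718 -0.362 1.832
vertex -2.11 0.353 1.954
vertex -1.915 -0.5 2.313
endloop
endfacet
facet normal 0.678 0.699 -0.228
outer loop
vertex -2.11 0.353 1.954
vertex -2.436 0.898 2.655
vertex -1.74 0.278 2.822
endloop
endfacet
facet normal 0.058 -0.216 0.975
outer loop
vertex -2.12 -0.483 3.237
vertex -2.442 0.382 3.448
vertex -3.05 -0.333 3.326
endloop
endfacet
facet normal -0.073 -0.804 0.591
outer loop
vertex -2.12 -0.483 3.237
vertex -3.05 -0.333 3.326
vertex -2.724 -0.878 2.625
endloop
endfacet
facet normal 0.457 -0.882 0.118
outer loop
vertex -2.12 -0.483 3.237
vertex -2.724 -0.878 2.625
vertex -1.915 -0.5 2.313
endloop
endfacet
facet normal 0.916 -0.343 0.209
outer loop
vertex -2.12 -0.483 3.237
vertex -1.915 -0.5 2.313
vertex -1.74 0.278 2.822
endloop
endfacet
facet normal 0.670 0.069 0.739
outer loop
vertex -2.12 -0.483 3.237
vertex -1.74 0.278 2.822
vertex -2.442 0.382 3.448
endloop
endfacet
facet normal -0.465 0.251 0.849
outer loop
vertex -3.05 -0.333 3.326
vertex -2.442 0.382 3.448
vertex -3.245 0.52 2.967
endloop
endfacet
facet normal -0.678 -0.699 0.228
outer loop
vertex -2.724 -0.878 2.625
vertex -3.05 -0.333 3.326
vertex -3.42 -0.258 2.458
endloop
endfacet
facet normal 0.179 -0.825 -0.536
outer loop
vertex -1.915 -0.5 2.313
vertex -2.724 -0.878 2.625
vertex -2.718 -0.362 1.832
endloop
endfacet
facet normal 0.920 0.047 -0.388
outer loop
vertex -1.74 0.278 2.822
vertex -1.915 -0.5 2.313
vertex -2.11 0.353 1.954
endloop
endfacet
facet normal 0.523 0.713 0.468
outer loop
vertex -2.442 0.382 3.448
vertex -1.74 0.278 2.822
vertex -2.436 0.898 2.655
endloop
endfacet

endsolid


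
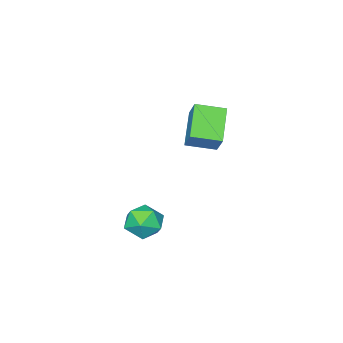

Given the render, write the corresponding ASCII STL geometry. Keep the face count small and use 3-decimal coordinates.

solid 
facet normal -0.939 -0.289 0.187
outer loop
vertex 1.547 -1.666 0.395
vertex 1.72 -2.57 -0.135
vertex 1.913 -2.521 0.909
endloop
endfacet
facet normal -0.693 0.129 0.709
outer loop
vertex 1.547 -1.666 0.395
vertex 1.913 -2.521 0.909
vertex 2.312 -1.561 1.124
endloop
endfacet
facet normal -0.504 0.755 0.420
outer loop
vertex 1.547 -1.666 0.395
vertex 2.312 -1.561 1.124
vertex 2.367 -1.017 0.213
endloop
endfacet
facet normal -0.633 0.721 -0.281
outer loop
vertex 1.547 -1.666 0.395
vertex 2.367 -1.017 0.213
vertex 2.001 -1.641 -0.564
endloop
endfacet
facet normal -0.902 0.077 -0.425
outer loop
vertex 1.547 -1.666 0.395
vertex 2.001 -1.641 -0.564
vertex 1.72 -2.57 -0.135
endloop
endfacet
facet normal -0.106 -0.175 0.979
outer loop
vertex 2.312 -1.561 1.124
vertex 1.913 -2.521 0.909
vertex 2.959 -2.399 1.044
endloop
endfacet
facet normal -0.504 -0.853 0.133
outer loop
vertex 1.913 -2.521 0.909
vertex 1.72 -2.57 -0.135
vertex 2.593 -3.023 0.267
endloop
endfacet
facet normal -0.444 -0.261 -0.857
outer loop
vertex 1.72 -2.57 -0.135
vertex 2.001 -1.641 -0.564
vertex 2.648 -2.479 -0.644
endloop
endfacet
facet normal -0.011 0.782 -0.623
outer loop
vertex 2.001 -1.641 -0.564
vertex 2.367 -1.017 0.213
vertex 3.047 -1.519 -0.429
endloop
endfacet
facet normal 0.198 0.836 0.511
outer loop
vertex 2.367 -1.017 0.213
vertex 2.312 -1.561 1.124
vertex 3.24 -1.47 0.615
endloop
endfacet
facet normal 0.633 -0.721 0.281
outer loop
vertex 3.413 -2.374 0.085
vertex 2.959 -2.399 1.044
vertex 2.593 -3.023 0.267
endloop
endfacet
facet normal 0.504 -0.755 -0.420
outer loop
vertex 3.413 -2.374 0.085
vertex 2.593 -3.023 0.267
vertex 2.648 -2.479 -0.644
endloop
endfacet
facet normal 0.693 -0.129 -0.709
outer loop
vertex 3.413 -2.374 0.085
vertex 2.648 -2.479 -0.644
vertex 3.047 -1.519 -0.429
endloop
endfacet
facet normal 0.939 0.289 -0.187
outer loop
vertex 3.413 -2.374 0.085
vertex 3.047 -1.519 -0.429
vertex 3.24 -1.47 0.615
endloop
endfacet
facet normal 0.902 -0.077 0.425
outer loop
vertex 3.413 -2.374 0.085
vertex 3.24 -1.47 0.615
vertex 2.959 -2.399 1.044
endloop
endfacet
facet normal 0.011 -0.782 0.623
outer loop
vertex 2.593 -3.023 0.267
vertex 2.959 -2.399 1.044
vertex 1.913 -2.521 0.909
endloop
endfacet
facet normal -0.198 -0.836 -0.511
outer loop
vertex 2.648 -2.479 -0.644
vertex 2.593 -3.023 0.267
vertex 1.72 -2.57 -0.135
endloop
endfacet
facet normal 0.106 0.175 -0.979
outer loop
vertex 3.047 -1.519 -0.429
vertex 2.648 -2.479 -0.644
vertex 2.001 -1.641 -0.564
endloop
endfacet
facet normal 0.504 0.853 -0.133
outer loop
vertex 3.24 -1.47 0.615
vertex 3.047 -1.519 -0.429
vertex 2.367 -1.017 0.213
endloop
endfacet
facet normal 0.444 0.261 0.857
outer loop
vertex 2.959 -2.399 1.044
vertex 3.24 -1.47 0.615
vertex 2.312 -1.561 1.124
endloop
endfacet
facet normal -0.704 0.679 -0.210
outer loop
vertex -4.485 -3.8 3.546
vertex -4.075 -3.031 4.656
vertex -3.104 -2.75 2.31
endloop
endfacet
facet normal -0.290 -0.545 -0.787
outer loop
vertex -1.985 -3.829 2.644
vertex -4.485 -3.8 3.546
vertex -3.104 -2.75 2.31
endloop
endfacet
facet normal -0.704 0.678 -0.210
outer loop
vertex -3.104 -2.75 2.31
vertex -4.075 -3.031 4.656
vertex -2.695 -1.982 3.419
endloop
endfacet
facet normal 0.648 0.493 -0.580
outer loop
vertex -2.695 -1.982 3.419
vertex -1.985 -3.829 2.644
vertex -3.104 -2.75 2.31
endloop
endfacet
facet normal -0.648 -0.493 0.581
outer loop
vertex -4.485 -3.8 3.546
vertex -2.956 -4.11 4.99
vertex -4.075 -3.031 4.656
endloop
endfacet
facet normal -0.290 -0.546 -0.786
outer loop
vertex -3.365 -4.878 3.881
vertex -4.485 -3.8 3.546
vertex -1.985 -3.829 2.644
endloop
endfacet
facet normal -0.648 -0.493 0.580
outer loop
vertex -3.365 -4.878 3.881
vertex -2.956 -4.11 4.99
vertex -4.485 -3.8 3.546
endloop
endfacet
facet normal 0.291 0.545 0.786
outer loop
vertex -4.075 -3.031 4.656
vertex -2.956 -4.11 4.99
vertex -2.695 -1.982 3.419
endloop
endfacet
facet normal 0.648 0.493 -0.581
outer loop
vertex -1.575 -3.06 3.754
vertex -1.985 -3.829 2.644
vertex -2.695 -1.982 3.419
endloop
endfacet
facet normal 0.290 0.545 0.787
outer loop
vertex -2.695 -1.982 3.419
vertex -2.956 -4.11 4.99
vertex -1.575 -3.06 3.754
endloop
endfacet
facet normal 0.704 -0.678 0.210
outer loop
vertex -1.575 -3.06 3.754
vertex -3.365 -4.878 3.881
vertex -1.985 -3.829 2.644
endloop
endfacet
facet normal 0.704 -0.678 0.210
outer loop
vertex -2.956 -4.11 4.99
vertex -3.365 -4.878 3.881
vertex -1.575 -3.06 3.754
endloop
endfacet

endsolid


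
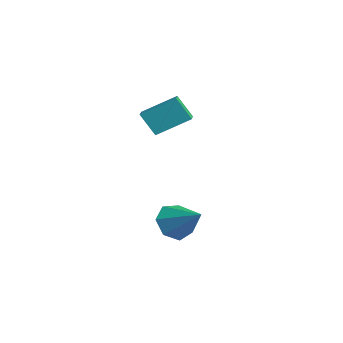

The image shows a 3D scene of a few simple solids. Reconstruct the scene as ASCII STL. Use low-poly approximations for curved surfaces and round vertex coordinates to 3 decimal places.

solid 
facet normal -0.800 -0.289 -0.526
outer loop
vertex 3.33 -3.305 -2.184
vertex 2.774 -3.276 -1.354
vertex 2.945 -2.546 -2.015
endloop
endfacet
facet normal 0.714 0.476 -0.513
outer loop
vertex 3.33 -3.305 -2.184
vertex 2.945 -2.546 -2.015
vertex 4.246 -2.744 -0.386
endloop
endfacet
facet normal -0.800 -0.289 -0.526
outer loop
vertex 2.945 -2.546 -2.015
vertex 2.774 -3.276 -1.354
vertex 2.431 -2.337 -1.348
endloop
endfacet
facet normal 0.266 0.959 -0.096
outer loop
vertex 2.945 -2.546 -2.015
vertex 2.431 -2.337 -1.348
vertex 4.246 -2.744 -0.386
endloop
endfacet
facet normal -0.800 -0.289 -0.526
outer loop
vertex 2.431 -2.337 -1.348
vertex 2.774 -3.276 -1.354
vertex 2.175 -2.835 -0.685
endloop
endfacet
facet normal -0.118 0.815 0.567
outer loop
vertex 2.431 -2.337 -1.348
vertex 2.175 -2.835 -0.685
vertex 4.246 -2.744 -0.386
endloop
endfacet
facet normal -0.800 -0.290 -0.525
outer loop
vertex 2.175 -2.835 -0.685
vertex 2.774 -3.276 -1.354
vertex 2.371 -3.665 -0.525
endloop
endfacet
facet normal -0.148 0.153 0.977
outer loop
vertex 2.175 -2.835 -0.685
vertex 2.371 -3.665 -0.525
vertex 4.246 -2.744 -0.386
endloop
endfacet
facet normal -0.800 -0.290 -0.525
outer loop
vertex 2.371 -3.665 -0.525
vertex 2.774 -3.276 -1.354
vertex 2.87 -4.203 -0.989
endloop
endfacet
facet normal 0.198 -0.528 0.826
outer loop
vertex 2.371 -3.665 -0.525
vertex 2.87 -4.203 -0.989
vertex 4.246 -2.744 -0.386
endloop
endfacet
facet normal -0.800 -0.290 -0.526
outer loop
vertex 2.87 -4.203 -0.989
vertex 2.774 -3.276 -1.354
vertex 3.297 -4.042 -1.727
endloop
endfacet
facet normal 0.660 -0.716 0.226
outer loop
vertex 2.87 -4.203 -0.989
vertex 3.297 -4.042 -1.727
vertex 4.246 -2.744 -0.386
endloop
endfacet
facet normal -0.800 -0.290 -0.526
outer loop
vertex 3.297 -4.042 -1.727
vertex 2.774 -3.276 -1.354
vertex 3.33 -3.305 -2.184
endloop
endfacet
facet normal 0.890 -0.269 -0.369
outer loop
vertex 3.297 -4.042 -1.727
vertex 3.33 -3.305 -2.184
vertex 4.246 -2.744 -0.386
endloop
endfacet
facet normal -0.396 -0.376 0.837
outer loop
vertex 0.477 -2.214 4.911
vertex -0.453 -1.735 4.686
vertex -0.053 -3.666 4.008
endloop
endfacet
facet normal 0.869 -0.448 0.209
outer loop
vertex 0.473 -3.165 2.894
vertex 0.477 -2.214 4.911
vertex -0.053 -3.666 4.008
endloop
endfacet
facet normal -0.396 -0.376 0.837
outer loop
vertex -0.053 -3.666 4.008
vertex -0.453 -1.735 4.686
vertex -0.983 -3.187 3.783
endloop
endfacet
facet normal -0.296 -0.811 -0.504
outer loop
vertex -0.983 -3.187 3.783
vertex 0.473 -3.165 2.894
vertex -0.053 -3.666 4.008
endloop
endfacet
facet normal 0.296 0.811 0.504
outer loop
vertex 0.477 -2.214 4.911
vertex 0.073 -1.234 3.572
vertex -0.453 -1.735 4.686
endloop
endfacet
facet normal 0.869 -0.448 0.209
outer loop
vertex 1.003 -1.713 3.797
vertex 0.477 -2.214 4.911
vertex 0.473 -3.165 2.894
endloop
endfacet
facet normal 0.296 0.811 0.504
outer loop
vertex 1.003 -1.713 3.797
vertex 0.073 -1.234 3.572
vertex 0.477 -2.214 4.911
endloop
endfacet
facet normal -0.869 0.448 -0.209
outer loop
vertex -0.453 -1.735 4.686
vertex 0.073 -1.234 3.572
vertex -0.983 -3.187 3.783
endloop
endfacet
facet normal -0.296 -0.811 -0.504
outer loop
vertex -0.457 -2.686 2.669
vertex 0.473 -3.165 2.894
vertex -0.983 -3.187 3.783
endloop
endfacet
facet normal -0.869 0.448 -0.209
outer loop
vertex -0.983 -3.187 3.783
vertex 0.073 -1.234 3.572
vertex -0.457 -2.686 2.669
endloop
endfacet
facet normal 0.396 0.376 -0.837
outer loop
vertex -0.457 -2.686 2.669
vertex 1.003 -1.713 3.797
vertex 0.473 -3.165 2.894
endloop
endfacet
facet normal 0.396 0.376 -0.837
outer loop
vertex 0.073 -1.234 3.572
vertex 1.003 -1.713 3.797
vertex -0.457 -2.686 2.669
endloop
endfacet

endsolid


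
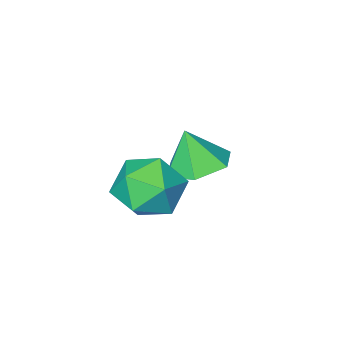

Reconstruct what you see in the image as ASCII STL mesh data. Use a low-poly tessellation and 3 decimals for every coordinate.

solid 
facet normal -0.148 0.302 -0.942
outer loop
vertex 1.522 -0.348 1.847
vertex 0.895 -1.076 1.712
vertex 0.58 -0.217 2.037
endloop
endfacet
facet normal 0.237 0.626 0.743
outer loop
vertex 1.522 -0.348 1.847
vertex 0.58 -0.217 2.037
vertex 1.085 -1.464 2.928
endloop
endfacet
facet normal -0.148 0.302 -0.942
outer loop
vertex 0.58 -0.217 2.037
vertex 0.895 -1.076 1.712
vertex -0.048 -0.945 1.902
endloop
endfacet
facet normal -0.547 0.329 0.770
outer loop
vertex 0.58 -0.217 2.037
vertex -0.048 -0.945 1.902
vertex 1.085 -1.464 2.928
endloop
endfacet
facet normal -0.148 0.301 -0.942
outer loop
vertex -0.048 -0.945 1.902
vertex 0.895 -1.076 1.712
vertex 0.267 -1.803 1.578
endloop
endfacet
facet normal -0.702 -0.462 0.542
outer loop
vertex -0.048 -0.945 1.902
vertex 0.267 -1.803 1.578
vertex 1.085 -1.464 2.928
endloop
endfacet
facet normal -0.148 0.302 -0.942
outer loop
vertex 0.267 -1.803 1.578
vertex 0.895 -1.076 1.712
vertex 1.209 -1.934 1.388
endloop
endfacet
facet normal -0.075 -0.955 0.286
outer loop
vertex 0.267 -1.803 1.578
vertex 1.209 -1.934 1.388
vertex 1.085 -1.464 2.928
endloop
endfacet
facet normal -0.147 0.302 -0.942
outer loop
vertex 1.209 -1.934 1.388
vertex 0.895 -1.076 1.712
vertex 1.837 -1.206 1.523
endloop
endfacet
facet normal 0.707 -0.658 0.258
outer loop
vertex 1.209 -1.934 1.388
vertex 1.837 -1.206 1.523
vertex 1.085 -1.464 2.928
endloop
endfacet
facet normal -0.147 0.302 -0.942
outer loop
vertex 1.837 -1.206 1.523
vertex 0.895 -1.076 1.712
vertex 1.522 -0.348 1.847
endloop
endfacet
facet normal 0.863 0.133 0.487
outer loop
vertex 1.837 -1.206 1.523
vertex 1.522 -0.348 1.847
vertex 1.085 -1.464 2.928
endloop
endfacet
facet normal -0.455 0.573 0.682
outer loop
vertex 2.572 0.9 3.114
vertex 3.077 0.378 3.89
vertex 3.517 1.242 3.457
endloop
endfacet
facet normal -0.362 0.930 0.071
outer loop
vertex 2.572 0.9 3.114
vertex 3.517 1.242 3.457
vertex 3.299 1.236 2.417
endloop
endfacet
facet normal -0.692 0.566 -0.448
outer loop
vertex 2.572 0.9 3.114
vertex 3.299 1.236 2.417
vertex 2.724 0.368 2.208
endloop
endfacet
facet normal -0.987 -0.015 -0.157
outer loop
vertex 2.572 0.9 3.114
vertex 2.724 0.368 2.208
vertex 2.587 -0.162 3.118
endloop
endfacet
facet normal -0.841 -0.010 0.541
outer loop
vertex 2.572 0.9 3.114
vertex 2.587 -0.162 3.118
vertex 3.077 0.378 3.89
endloop
endfacet
facet normal 0.336 0.939 -0.076
outer loop
vertex 3.299 1.236 2.417
vertex 3.517 1.242 3.457
vertex 4.253 0.922 2.762
endloop
endfacet
facet normal 0.187 0.363 0.913
outer loop
vertex 3.517 1.242 3.457
vertex 3.077 0.378 3.89
vertex 4.116 0.392 3.672
endloop
endfacet
facet normal -0.439 -0.581 0.685
outer loop
vertex 3.077 0.378 3.89
vertex 2.587 -0.162 3.118
vertex 3.541 -0.476 3.463
endloop
endfacet
facet normal -0.675 -0.588 -0.444
outer loop
vertex 2.587 -0.162 3.118
vertex 2.724 0.368 2.208
vertex 3.323 -0.482 2.423
endloop
endfacet
facet normal -0.197 0.351 -0.916
outer loop
vertex 2.724 0.368 2.208
vertex 3.299 1.236 2.417
vertex 3.763 0.382 1.99
endloop
endfacet
facet normal 0.987 0.015 0.157
outer loop
vertex 4.268 -0.14 2.766
vertex 4.253 0.922 2.762
vertex 4.116 0.392 3.672
endloop
endfacet
facet normal 0.692 -0.566 0.448
outer loop
vertex 4.268 -0.14 2.766
vertex 4.116 0.392 3.672
vertex 3.541 -0.476 3.463
endloop
endfacet
facet normal 0.362 -0.930 -0.071
outer loop
vertex 4.268 -0.14 2.766
vertex 3.541 -0.476 3.463
vertex 3.323 -0.482 2.423
endloop
endfacet
facet normal 0.455 -0.573 -0.682
outer loop
vertex 4.268 -0.14 2.766
vertex 3.323 -0.482 2.423
vertex 3.763 0.382 1.99
endloop
endfacet
facet normal 0.841 0.010 -0.541
outer loop
vertex 4.268 -0.14 2.766
vertex 3.763 0.382 1.99
vertex 4.253 0.922 2.762
endloop
endfacet
facet normal 0.675 0.588 0.444
outer loop
vertex 4.116 0.392 3.672
vertex 4.253 0.922 2.762
vertex 3.517 1.242 3.457
endloop
endfacet
facet normal 0.197 -0.351 0.916
outer loop
vertex 3.541 -0.476 3.463
vertex 4.116 0.392 3.672
vertex 3.077 0.378 3.89
endloop
endfacet
facet normal -0.336 -0.939 0.076
outer loop
vertex 3.323 -0.482 2.423
vertex 3.541 -0.476 3.463
vertex 2.587 -0.162 3.118
endloop
endfacet
facet normal -0.187 -0.363 -0.913
outer loop
vertex 3.763 0.382 1.99
vertex 3.323 -0.482 2.423
vertex 2.724 0.368 2.208
endloop
endfacet
facet normal 0.439 0.581 -0.685
outer loop
vertex 4.253 0.922 2.762
vertex 3.763 0.382 1.99
vertex 3.299 1.236 2.417
endloop
endfacet

endsolid


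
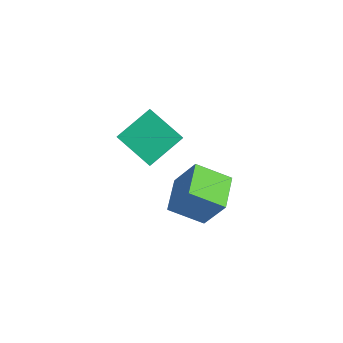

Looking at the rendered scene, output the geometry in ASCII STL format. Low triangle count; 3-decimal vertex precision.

solid 
facet normal -0.517 0.459 -0.723
outer loop
vertex -2.631 -3.061 2.175
vertex -2.461 -1.351 3.139
vertex -0.919 -2.679 1.194
endloop
endfacet
facet normal -0.086 -0.868 -0.489
outer loop
vertex -0.299 -3.229 2.061
vertex -2.631 -3.061 2.175
vertex -0.919 -2.679 1.194
endloop
endfacet
facet normal -0.517 0.458 -0.723
outer loop
vertex -0.919 -2.679 1.194
vertex -2.461 -1.351 3.139
vertex -0.749 -0.969 2.157
endloop
endfacet
facet normal 0.852 0.190 -0.488
outer loop
vertex -0.749 -0.969 2.157
vertex -0.299 -3.229 2.061
vertex -0.919 -2.679 1.194
endloop
endfacet
facet normal -0.852 -0.191 0.488
outer loop
vertex -2.631 -3.061 2.175
vertex -1.841 -1.901 4.006
vertex -2.461 -1.351 3.139
endloop
endfacet
facet normal -0.086 -0.868 -0.488
outer loop
vertex -2.011 -3.611 3.043
vertex -2.631 -3.061 2.175
vertex -0.299 -3.229 2.061
endloop
endfacet
facet normal -0.852 -0.190 0.488
outer loop
vertex -2.011 -3.611 3.043
vertex -1.841 -1.901 4.006
vertex -2.631 -3.061 2.175
endloop
endfacet
facet normal 0.087 0.868 0.489
outer loop
vertex -2.461 -1.351 3.139
vertex -1.841 -1.901 4.006
vertex -0.749 -0.969 2.157
endloop
endfacet
facet normal 0.852 0.190 -0.488
outer loop
vertex -0.129 -1.519 3.025
vertex -0.299 -3.229 2.061
vertex -0.749 -0.969 2.157
endloop
endfacet
facet normal 0.086 0.868 0.489
outer loop
vertex -0.749 -0.969 2.157
vertex -1.841 -1.901 4.006
vertex -0.129 -1.519 3.025
endloop
endfacet
facet normal 0.517 -0.459 0.723
outer loop
vertex -0.129 -1.519 3.025
vertex -2.011 -3.611 3.043
vertex -0.299 -3.229 2.061
endloop
endfacet
facet normal 0.517 -0.459 0.723
outer loop
vertex -1.841 -1.901 4.006
vertex -2.011 -3.611 3.043
vertex -0.129 -1.519 3.025
endloop
endfacet
facet normal -0.630 -0.607 0.484
outer loop
vertex 3.285 -4.211 3.777
vertex 2.242 -2.92 4.039
vertex 2.408 -4.591 2.158
endloop
endfacet
facet normal 0.621 -0.768 -0.156
outer loop
vertex 3.498 -3.54 1.321
vertex 3.285 -4.211 3.777
vertex 2.408 -4.591 2.158
endloop
endfacet
facet normal -0.630 -0.607 0.484
outer loop
vertex 2.408 -4.591 2.158
vertex 2.242 -2.92 4.039
vertex 1.365 -3.3 2.42
endloop
endfacet
facet normal -0.466 -0.202 -0.861
outer loop
vertex 1.365 -3.3 2.42
vertex 3.498 -3.54 1.321
vertex 2.408 -4.591 2.158
endloop
endfacet
facet normal 0.466 0.202 0.861
outer loop
vertex 3.285 -4.211 3.777
vertex 3.332 -1.869 3.202
vertex 2.242 -2.92 4.039
endloop
endfacet
facet normal 0.621 -0.768 -0.156
outer loop
vertex 4.375 -3.16 2.94
vertex 3.285 -4.211 3.777
vertex 3.498 -3.54 1.321
endloop
endfacet
facet normal 0.466 0.202 0.861
outer loop
vertex 4.375 -3.16 2.94
vertex 3.332 -1.869 3.202
vertex 3.285 -4.211 3.777
endloop
endfacet
facet normal -0.621 0.768 0.156
outer loop
vertex 2.242 -2.92 4.039
vertex 3.332 -1.869 3.202
vertex 1.365 -3.3 2.42
endloop
endfacet
facet normal -0.466 -0.202 -0.861
outer loop
vertex 2.455 -2.249 1.583
vertex 3.498 -3.54 1.321
vertex 1.365 -3.3 2.42
endloop
endfacet
facet normal -0.621 0.768 0.156
outer loop
vertex 1.365 -3.3 2.42
vertex 3.332 -1.869 3.202
vertex 2.455 -2.249 1.583
endloop
endfacet
facet normal 0.630 0.607 -0.484
outer loop
vertex 2.455 -2.249 1.583
vertex 4.375 -3.16 2.94
vertex 3.498 -3.54 1.321
endloop
endfacet
facet normal 0.630 0.607 -0.484
outer loop
vertex 3.332 -1.869 3.202
vertex 4.375 -3.16 2.94
vertex 2.455 -2.249 1.583
endloop
endfacet

endsolid


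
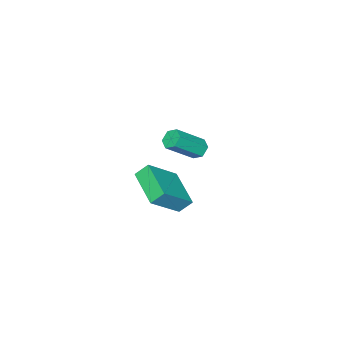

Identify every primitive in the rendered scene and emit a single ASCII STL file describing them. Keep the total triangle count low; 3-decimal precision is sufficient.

solid 
facet normal -0.706 0.308 -0.638
outer loop
vertex -2.681 -2.139 -2.557
vertex -3.088 -2.13 -2.102
vertex -2.758 -1.632 -2.227
endloop
endfacet
facet normal 0.697 0.462 -0.548
outer loop
vertex -2.681 -2.139 -2.557
vertex -2.758 -1.632 -2.227
vertex -1.305 -2.74 -1.312
endloop
endfacet
facet normal 0.697 0.462 -0.548
outer loop
vertex -1.305 -2.74 -1.312
vertex -2.758 -1.632 -2.227
vertex -1.382 -2.232 -0.982
endloop
endfacet
facet normal 0.705 -0.308 0.639
outer loop
vertex -1.305 -2.74 -1.312
vertex -1.382 -2.232 -0.982
vertex -1.712 -2.73 -0.858
endloop
endfacet
facet normal -0.705 0.307 -0.639
outer loop
vertex -2.758 -1.632 -2.227
vertex -3.088 -2.13 -2.102
vertex -3.165 -1.622 -1.773
endloop
endfacet
facet normal 0.240 0.951 0.194
outer loop
vertex -2.758 -1.632 -2.227
vertex -3.165 -1.622 -1.773
vertex -1.382 -2.232 -0.982
endloop
endfacet
facet normal 0.239 0.951 0.195
outer loop
vertex -1.382 -2.232 -0.982
vertex -3.165 -1.622 -1.773
vertex -1.789 -2.223 -0.528
endloop
endfacet
facet normal 0.705 -0.308 0.638
outer loop
vertex -1.382 -2.232 -0.982
vertex -1.789 -2.223 -0.528
vertex -1.712 -2.73 -0.858
endloop
endfacet
facet normal -0.705 0.307 -0.639
outer loop
vertex -3.165 -1.622 -1.773
vertex -3.088 -2.13 -2.102
vertex -3.495 -2.12 -1.648
endloop
endfacet
facet normal -0.458 0.490 0.742
outer loop
vertex -3.165 -1.622 -1.773
vertex -3.495 -2.12 -1.648
vertex -1.789 -2.223 -0.528
endloop
endfacet
facet normal -0.458 0.490 0.742
outer loop
vertex -1.789 -2.223 -0.528
vertex -3.495 -2.12 -1.648
vertex -2.119 -2.721 -0.403
endloop
endfacet
facet normal 0.706 -0.308 0.638
outer loop
vertex -1.789 -2.223 -0.528
vertex -2.119 -2.721 -0.403
vertex -1.712 -2.73 -0.858
endloop
endfacet
facet normal -0.705 0.308 -0.639
outer loop
vertex -3.495 -2.12 -1.648
vertex -3.088 -2.13 -2.102
vertex -3.418 -2.628 -1.978
endloop
endfacet
facet normal -0.698 -0.462 0.548
outer loop
vertex -3.495 -2.12 -1.648
vertex -3.418 -2.628 -1.978
vertex -2.119 -2.721 -0.403
endloop
endfacet
facet normal -0.697 -0.462 0.548
outer loop
vertex -2.119 -2.721 -0.403
vertex -3.418 -2.628 -1.978
vertex -2.042 -3.228 -0.733
endloop
endfacet
facet normal 0.706 -0.308 0.638
outer loop
vertex -2.119 -2.721 -0.403
vertex -2.042 -3.228 -0.733
vertex -1.712 -2.73 -0.858
endloop
endfacet
facet normal -0.705 0.308 -0.638
outer loop
vertex -3.418 -2.628 -1.978
vertex -3.088 -2.13 -2.102
vertex -3.011 -2.637 -2.432
endloop
endfacet
facet normal -0.238 -0.951 -0.195
outer loop
vertex -3.418 -2.628 -1.978
vertex -3.011 -2.637 -2.432
vertex -2.042 -3.228 -0.733
endloop
endfacet
facet normal -0.240 -0.951 -0.194
outer loop
vertex -2.042 -3.228 -0.733
vertex -3.011 -2.637 -2.432
vertex -1.635 -3.238 -1.187
endloop
endfacet
facet normal 0.705 -0.307 0.639
outer loop
vertex -2.042 -3.228 -0.733
vertex -1.635 -3.238 -1.187
vertex -1.712 -2.73 -0.858
endloop
endfacet
facet normal -0.706 0.308 -0.638
outer loop
vertex -3.011 -2.637 -2.432
vertex -3.088 -2.13 -2.102
vertex -2.681 -2.139 -2.557
endloop
endfacet
facet normal 0.458 -0.490 -0.742
outer loop
vertex -3.011 -2.637 -2.432
vertex -2.681 -2.139 -2.557
vertex -1.635 -3.238 -1.187
endloop
endfacet
facet normal 0.458 -0.490 -0.742
outer loop
vertex -1.635 -3.238 -1.187
vertex -2.681 -2.139 -2.557
vertex -1.305 -2.74 -1.312
endloop
endfacet
facet normal 0.705 -0.307 0.639
outer loop
vertex -1.635 -3.238 -1.187
vertex -1.305 -2.74 -1.312
vertex -1.712 -2.73 -0.858
endloop
endfacet
facet normal -0.737 0.175 -0.653
outer loop
vertex 1.392 0.213 -0.132
vertex 2.302 1.924 -0.7
vertex 1.825 -0.219 -0.737
endloop
endfacet
facet normal -0.451 -0.847 0.282
outer loop
vertex 3.358 -0.584 0.62
vertex 1.392 0.213 -0.132
vertex 1.825 -0.219 -0.737
endloop
endfacet
facet normal -0.737 0.175 -0.653
outer loop
vertex 1.825 -0.219 -0.737
vertex 2.302 1.924 -0.7
vertex 2.735 1.493 -1.305
endloop
endfacet
facet normal 0.504 -0.501 -0.704
outer loop
vertex 2.735 1.493 -1.305
vertex 3.358 -0.584 0.62
vertex 1.825 -0.219 -0.737
endloop
endfacet
facet normal -0.503 0.501 0.704
outer loop
vertex 1.392 0.213 -0.132
vertex 3.835 1.559 0.657
vertex 2.302 1.924 -0.7
endloop
endfacet
facet normal -0.451 -0.847 0.281
outer loop
vertex 2.925 -0.153 1.225
vertex 1.392 0.213 -0.132
vertex 3.358 -0.584 0.62
endloop
endfacet
facet normal -0.503 0.501 0.704
outer loop
vertex 2.925 -0.153 1.225
vertex 3.835 1.559 0.657
vertex 1.392 0.213 -0.132
endloop
endfacet
facet normal 0.451 0.847 -0.281
outer loop
vertex 2.302 1.924 -0.7
vertex 3.835 1.559 0.657
vertex 2.735 1.493 -1.305
endloop
endfacet
facet normal 0.503 -0.501 -0.704
outer loop
vertex 4.268 1.127 0.052
vertex 3.358 -0.584 0.62
vertex 2.735 1.493 -1.305
endloop
endfacet
facet normal 0.451 0.847 -0.282
outer loop
vertex 2.735 1.493 -1.305
vertex 3.835 1.559 0.657
vertex 4.268 1.127 0.052
endloop
endfacet
facet normal 0.737 -0.175 0.653
outer loop
vertex 4.268 1.127 0.052
vertex 2.925 -0.153 1.225
vertex 3.358 -0.584 0.62
endloop
endfacet
facet normal 0.737 -0.175 0.653
outer loop
vertex 3.835 1.559 0.657
vertex 2.925 -0.153 1.225
vertex 4.268 1.127 0.052
endloop
endfacet

endsolid


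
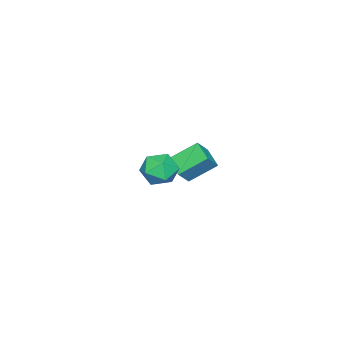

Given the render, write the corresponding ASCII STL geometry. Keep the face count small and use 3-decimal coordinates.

solid 
facet normal -0.667 0.129 -0.734
outer loop
vertex -2.383 1.998 0.471
vertex -1.776 2.849 0.068
vertex -1.611 1.035 -0.4
endloop
endfacet
facet normal -0.542 -0.760 0.360
outer loop
vertex -0.964 0.911 0.312
vertex -2.383 1.998 0.471
vertex -1.611 1.035 -0.4
endloop
endfacet
facet normal -0.667 0.129 -0.734
outer loop
vertex -1.611 1.035 -0.4
vertex -1.776 2.849 0.068
vertex -1.004 1.886 -0.802
endloop
endfacet
facet normal 0.512 -0.637 -0.576
outer loop
vertex -1.004 1.886 -0.802
vertex -0.964 0.911 0.312
vertex -1.611 1.035 -0.4
endloop
endfacet
facet normal -0.512 0.638 0.576
outer loop
vertex -2.383 1.998 0.471
vertex -1.129 2.725 0.78
vertex -1.776 2.849 0.068
endloop
endfacet
facet normal -0.541 -0.760 0.360
outer loop
vertex -1.736 1.874 1.182
vertex -2.383 1.998 0.471
vertex -0.964 0.911 0.312
endloop
endfacet
facet normal -0.511 0.637 0.577
outer loop
vertex -1.736 1.874 1.182
vertex -1.129 2.725 0.78
vertex -2.383 1.998 0.471
endloop
endfacet
facet normal 0.542 0.760 -0.360
outer loop
vertex -1.776 2.849 0.068
vertex -1.129 2.725 0.78
vertex -1.004 1.886 -0.802
endloop
endfacet
facet normal 0.511 -0.638 -0.576
outer loop
vertex -0.357 1.762 -0.091
vertex -0.964 0.911 0.312
vertex -1.004 1.886 -0.802
endloop
endfacet
facet normal 0.541 0.760 -0.360
outer loop
vertex -1.004 1.886 -0.802
vertex -1.129 2.725 0.78
vertex -0.357 1.762 -0.091
endloop
endfacet
facet normal 0.667 -0.128 0.734
outer loop
vertex -0.357 1.762 -0.091
vertex -1.736 1.874 1.182
vertex -0.964 0.911 0.312
endloop
endfacet
facet normal 0.667 -0.129 0.734
outer loop
vertex -1.129 2.725 0.78
vertex -1.736 1.874 1.182
vertex -0.357 1.762 -0.091
endloop
endfacet
facet normal -0.923 -0.187 0.337
outer loop
vertex 2.828 3.441 2.579
vertex 3.094 2.681 2.885
vertex 3.133 3.383 3.383
endloop
endfacet
facet normal -0.789 0.514 0.336
outer loop
vertex 2.828 3.441 2.579
vertex 3.133 3.383 3.383
vertex 3.356 4.051 2.885
endloop
endfacet
facet normal -0.625 0.707 -0.331
outer loop
vertex 2.828 3.441 2.579
vertex 3.356 4.051 2.885
vertex 3.454 3.76 2.079
endloop
endfacet
facet normal -0.657 0.126 -0.743
outer loop
vertex 2.828 3.441 2.579
vertex 3.454 3.76 2.079
vertex 3.292 2.914 2.079
endloop
endfacet
facet normal -0.842 -0.428 -0.330
outer loop
vertex 2.828 3.441 2.579
vertex 3.292 2.914 2.079
vertex 3.094 2.681 2.885
endloop
endfacet
facet normal -0.217 0.629 0.747
outer loop
vertex 3.356 4.051 2.885
vertex 3.133 3.383 3.383
vertex 3.948 3.666 3.381
endloop
endfacet
facet normal -0.433 -0.505 0.746
outer loop
vertex 3.133 3.383 3.383
vertex 3.094 2.681 2.885
vertex 3.786 2.82 3.381
endloop
endfacet
facet normal -0.302 -0.893 -0.333
outer loop
vertex 3.094 2.681 2.885
vertex 3.292 2.914 2.079
vertex 3.884 2.529 2.575
endloop
endfacet
facet normal -0.003 0.001 -1.000
outer loop
vertex 3.292 2.914 2.079
vertex 3.454 3.76 2.079
vertex 4.107 3.197 2.077
endloop
endfacet
facet normal 0.050 0.941 -0.334
outer loop
vertex 3.454 3.76 2.079
vertex 3.356 4.051 2.885
vertex 4.146 3.899 2.575
endloop
endfacet
facet normal 0.657 -0.126 0.743
outer loop
vertex 4.412 3.139 2.881
vertex 3.948 3.666 3.381
vertex 3.786 2.82 3.381
endloop
endfacet
facet normal 0.625 -0.707 0.331
outer loop
vertex 4.412 3.139 2.881
vertex 3.786 2.82 3.381
vertex 3.884 2.529 2.575
endloop
endfacet
facet normal 0.789 -0.514 -0.336
outer loop
vertex 4.412 3.139 2.881
vertex 3.884 2.529 2.575
vertex 4.107 3.197 2.077
endloop
endfacet
facet normal 0.923 0.187 -0.337
outer loop
vertex 4.412 3.139 2.881
vertex 4.107 3.197 2.077
vertex 4.146 3.899 2.575
endloop
endfacet
facet normal 0.842 0.428 0.330
outer loop
vertex 4.412 3.139 2.881
vertex 4.146 3.899 2.575
vertex 3.948 3.666 3.381
endloop
endfacet
facet normal 0.003 -0.001 1.000
outer loop
vertex 3.786 2.82 3.381
vertex 3.948 3.666 3.381
vertex 3.133 3.383 3.383
endloop
endfacet
facet normal -0.050 -0.941 0.334
outer loop
vertex 3.884 2.529 2.575
vertex 3.786 2.82 3.381
vertex 3.094 2.681 2.885
endloop
endfacet
facet normal 0.217 -0.629 -0.747
outer loop
vertex 4.107 3.197 2.077
vertex 3.884 2.529 2.575
vertex 3.292 2.914 2.079
endloop
endfacet
facet normal 0.433 0.505 -0.746
outer loop
vertex 4.146 3.899 2.575
vertex 4.107 3.197 2.077
vertex 3.454 3.76 2.079
endloop
endfacet
facet normal 0.302 0.893 0.333
outer loop
vertex 3.948 3.666 3.381
vertex 4.146 3.899 2.575
vertex 3.356 4.051 2.885
endloop
endfacet

endsolid
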